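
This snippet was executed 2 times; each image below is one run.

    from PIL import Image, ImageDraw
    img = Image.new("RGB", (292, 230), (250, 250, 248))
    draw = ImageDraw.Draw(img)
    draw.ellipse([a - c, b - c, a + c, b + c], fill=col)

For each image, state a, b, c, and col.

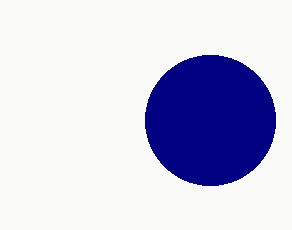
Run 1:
a = 210, b = 120, c = 65, col = 'navy'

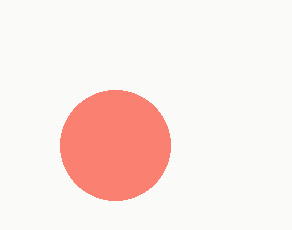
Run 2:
a = 115; b = 145; c = 55; col = 'salmon'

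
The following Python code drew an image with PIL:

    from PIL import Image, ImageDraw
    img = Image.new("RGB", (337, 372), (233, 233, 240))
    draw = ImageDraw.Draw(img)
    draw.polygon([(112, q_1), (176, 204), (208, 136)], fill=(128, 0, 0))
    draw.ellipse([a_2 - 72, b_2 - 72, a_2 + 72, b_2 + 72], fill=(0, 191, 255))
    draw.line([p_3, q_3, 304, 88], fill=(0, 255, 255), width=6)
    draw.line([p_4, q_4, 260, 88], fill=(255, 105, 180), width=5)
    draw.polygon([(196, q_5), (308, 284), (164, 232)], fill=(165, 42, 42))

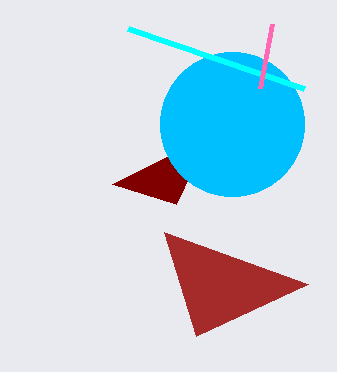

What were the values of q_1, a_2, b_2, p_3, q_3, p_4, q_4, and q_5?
q_1 = 184, a_2 = 232, b_2 = 124, p_3 = 128, q_3 = 28, p_4 = 272, q_4 = 24, q_5 = 336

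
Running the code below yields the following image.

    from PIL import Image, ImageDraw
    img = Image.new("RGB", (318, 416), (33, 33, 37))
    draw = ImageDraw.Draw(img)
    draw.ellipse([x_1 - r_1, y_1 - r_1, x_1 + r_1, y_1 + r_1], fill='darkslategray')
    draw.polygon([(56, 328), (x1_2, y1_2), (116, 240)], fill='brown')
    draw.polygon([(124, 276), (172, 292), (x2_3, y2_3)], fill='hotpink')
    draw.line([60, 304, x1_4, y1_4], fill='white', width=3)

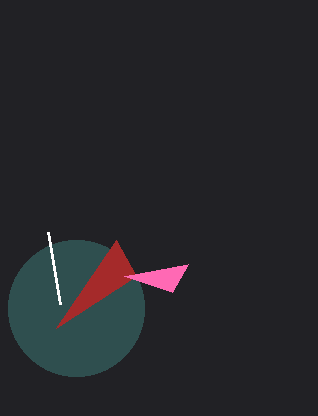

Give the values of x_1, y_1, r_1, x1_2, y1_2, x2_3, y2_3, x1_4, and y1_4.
x_1 = 76, y_1 = 308, r_1 = 68, x1_2 = 136, y1_2 = 276, x2_3 = 188, y2_3 = 264, x1_4 = 48, y1_4 = 232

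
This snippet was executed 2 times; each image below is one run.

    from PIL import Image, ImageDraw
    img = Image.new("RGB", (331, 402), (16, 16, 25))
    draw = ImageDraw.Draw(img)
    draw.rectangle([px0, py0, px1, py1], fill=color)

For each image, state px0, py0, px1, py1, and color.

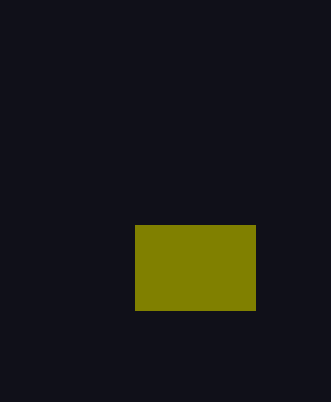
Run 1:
px0 = 135, py0 = 225, px1 = 255, py1 = 310, color = 'olive'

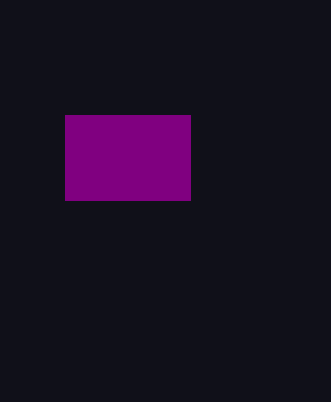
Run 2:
px0 = 65
py0 = 115
px1 = 190
py1 = 200
color = 'purple'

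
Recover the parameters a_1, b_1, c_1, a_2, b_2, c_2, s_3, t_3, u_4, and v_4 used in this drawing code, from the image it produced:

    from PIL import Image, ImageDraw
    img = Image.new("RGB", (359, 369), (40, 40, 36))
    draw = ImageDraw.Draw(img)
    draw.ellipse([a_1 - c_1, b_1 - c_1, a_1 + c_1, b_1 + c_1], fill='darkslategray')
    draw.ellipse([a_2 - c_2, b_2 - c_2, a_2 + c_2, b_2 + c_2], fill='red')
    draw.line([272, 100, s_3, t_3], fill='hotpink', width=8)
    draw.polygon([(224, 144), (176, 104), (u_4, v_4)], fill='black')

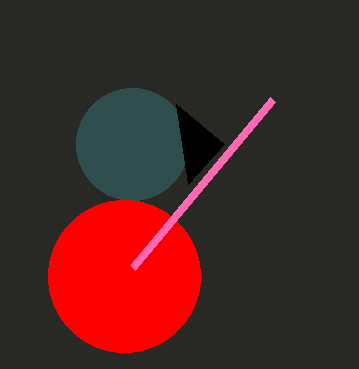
a_1 = 132; b_1 = 144; c_1 = 56; a_2 = 124; b_2 = 276; c_2 = 76; s_3 = 132; t_3 = 268; u_4 = 188; v_4 = 184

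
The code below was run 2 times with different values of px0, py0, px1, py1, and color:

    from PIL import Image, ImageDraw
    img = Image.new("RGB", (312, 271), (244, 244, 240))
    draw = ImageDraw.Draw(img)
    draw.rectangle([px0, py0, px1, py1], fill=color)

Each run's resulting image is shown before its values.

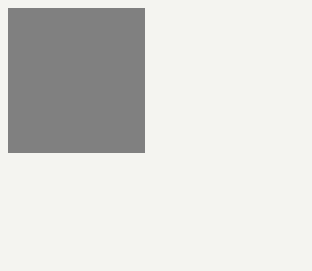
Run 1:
px0 = 8
py0 = 8
px1 = 144
py1 = 152
color = 'gray'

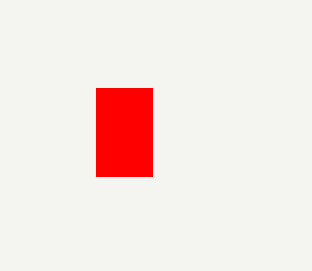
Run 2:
px0 = 96; py0 = 88; px1 = 152; py1 = 176; color = 'red'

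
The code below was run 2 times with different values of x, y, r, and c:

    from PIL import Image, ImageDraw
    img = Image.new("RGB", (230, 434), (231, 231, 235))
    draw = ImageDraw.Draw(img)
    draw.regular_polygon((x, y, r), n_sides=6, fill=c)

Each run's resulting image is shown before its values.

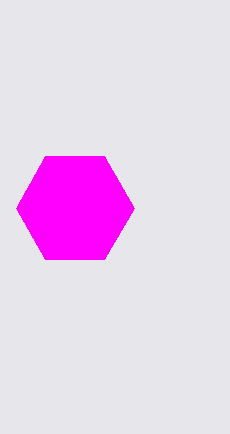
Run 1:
x = 75, y = 208, r = 59, c = 'magenta'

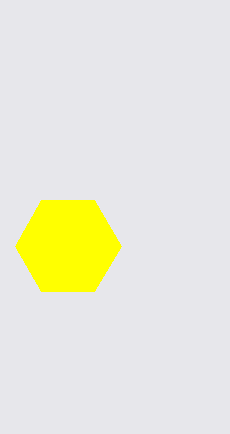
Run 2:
x = 68; y = 246; r = 53; c = 'yellow'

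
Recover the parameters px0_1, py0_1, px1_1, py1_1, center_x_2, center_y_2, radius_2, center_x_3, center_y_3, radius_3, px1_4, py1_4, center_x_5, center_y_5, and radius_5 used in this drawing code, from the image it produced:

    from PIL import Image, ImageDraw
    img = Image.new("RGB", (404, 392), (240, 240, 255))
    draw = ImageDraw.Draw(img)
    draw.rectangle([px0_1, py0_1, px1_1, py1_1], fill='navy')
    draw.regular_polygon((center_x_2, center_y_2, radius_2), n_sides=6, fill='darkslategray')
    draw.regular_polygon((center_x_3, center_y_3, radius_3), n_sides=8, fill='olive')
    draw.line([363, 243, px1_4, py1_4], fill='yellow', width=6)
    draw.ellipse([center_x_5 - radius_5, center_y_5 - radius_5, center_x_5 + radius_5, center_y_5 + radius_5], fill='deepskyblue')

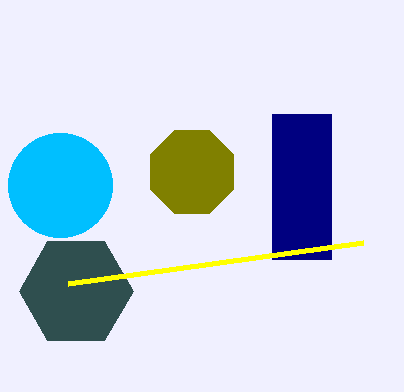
px0_1 = 272
py0_1 = 114
px1_1 = 331
py1_1 = 259
center_x_2 = 76
center_y_2 = 291
radius_2 = 57
center_x_3 = 192
center_y_3 = 172
radius_3 = 45
px1_4 = 68
py1_4 = 284
center_x_5 = 60
center_y_5 = 185
radius_5 = 52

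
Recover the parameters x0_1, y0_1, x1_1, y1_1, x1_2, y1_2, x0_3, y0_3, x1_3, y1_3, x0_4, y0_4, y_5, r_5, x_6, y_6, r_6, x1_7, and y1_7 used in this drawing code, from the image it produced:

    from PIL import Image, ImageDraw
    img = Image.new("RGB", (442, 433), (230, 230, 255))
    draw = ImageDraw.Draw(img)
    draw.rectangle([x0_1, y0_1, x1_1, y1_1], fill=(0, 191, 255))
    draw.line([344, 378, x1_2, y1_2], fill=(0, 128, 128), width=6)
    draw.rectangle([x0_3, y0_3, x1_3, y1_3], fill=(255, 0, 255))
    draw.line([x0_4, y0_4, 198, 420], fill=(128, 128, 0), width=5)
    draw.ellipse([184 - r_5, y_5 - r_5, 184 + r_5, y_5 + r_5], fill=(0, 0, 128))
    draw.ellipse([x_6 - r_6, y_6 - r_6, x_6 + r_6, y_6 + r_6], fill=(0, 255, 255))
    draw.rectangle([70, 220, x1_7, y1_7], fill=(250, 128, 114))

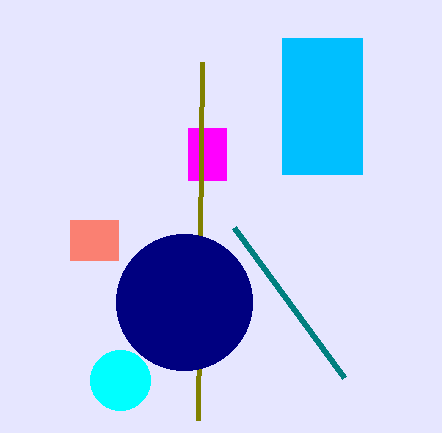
x0_1 = 282; y0_1 = 38; x1_1 = 362; y1_1 = 174; x1_2 = 234; y1_2 = 228; x0_3 = 188; y0_3 = 128; x1_3 = 226; y1_3 = 180; x0_4 = 202; y0_4 = 62; y_5 = 302; r_5 = 68; x_6 = 120; y_6 = 380; r_6 = 30; x1_7 = 118; y1_7 = 260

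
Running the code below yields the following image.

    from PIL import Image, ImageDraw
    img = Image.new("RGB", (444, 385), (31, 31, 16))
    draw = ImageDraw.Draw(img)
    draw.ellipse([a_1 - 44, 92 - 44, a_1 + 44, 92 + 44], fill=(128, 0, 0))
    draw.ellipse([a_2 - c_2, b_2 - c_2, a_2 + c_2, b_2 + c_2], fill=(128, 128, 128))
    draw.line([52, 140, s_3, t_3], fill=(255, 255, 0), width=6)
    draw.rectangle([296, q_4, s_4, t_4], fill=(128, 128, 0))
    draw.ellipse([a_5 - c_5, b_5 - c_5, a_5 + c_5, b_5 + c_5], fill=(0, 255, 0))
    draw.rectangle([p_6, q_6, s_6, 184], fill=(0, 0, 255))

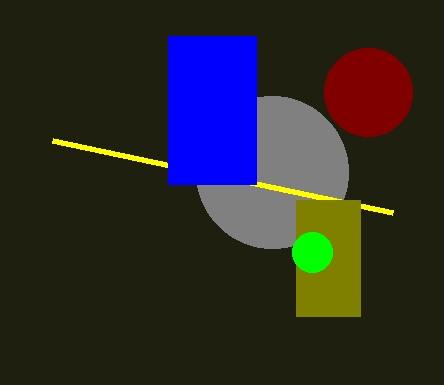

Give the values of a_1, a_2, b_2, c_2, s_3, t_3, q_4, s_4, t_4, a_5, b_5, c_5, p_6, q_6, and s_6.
a_1 = 368
a_2 = 272
b_2 = 172
c_2 = 76
s_3 = 392
t_3 = 212
q_4 = 200
s_4 = 360
t_4 = 316
a_5 = 312
b_5 = 252
c_5 = 20
p_6 = 168
q_6 = 36
s_6 = 256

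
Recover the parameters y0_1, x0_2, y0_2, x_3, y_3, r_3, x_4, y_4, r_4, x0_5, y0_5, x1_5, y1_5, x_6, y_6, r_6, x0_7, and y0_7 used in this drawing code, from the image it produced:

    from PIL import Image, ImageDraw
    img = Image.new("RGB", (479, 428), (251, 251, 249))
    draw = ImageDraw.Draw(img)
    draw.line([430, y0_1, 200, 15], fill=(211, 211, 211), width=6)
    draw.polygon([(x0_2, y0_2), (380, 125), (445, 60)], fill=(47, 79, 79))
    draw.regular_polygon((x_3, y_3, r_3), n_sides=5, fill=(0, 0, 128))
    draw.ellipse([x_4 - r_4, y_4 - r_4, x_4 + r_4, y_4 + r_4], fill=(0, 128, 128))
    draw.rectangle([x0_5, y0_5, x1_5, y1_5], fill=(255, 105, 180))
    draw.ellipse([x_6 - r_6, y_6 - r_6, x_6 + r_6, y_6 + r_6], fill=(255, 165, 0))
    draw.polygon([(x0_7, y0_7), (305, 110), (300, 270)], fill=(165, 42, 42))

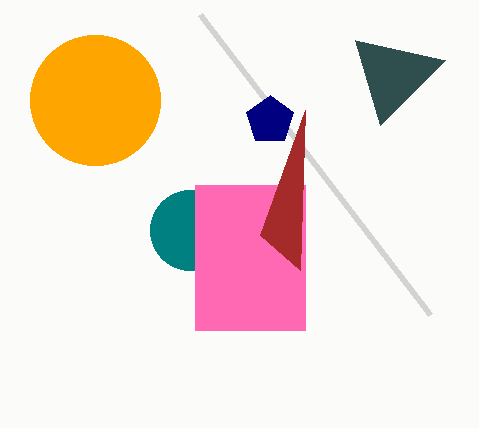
y0_1 = 315, x0_2 = 355, y0_2 = 40, x_3 = 270, y_3 = 120, r_3 = 25, x_4 = 190, y_4 = 230, r_4 = 40, x0_5 = 195, y0_5 = 185, x1_5 = 305, y1_5 = 330, x_6 = 95, y_6 = 100, r_6 = 65, x0_7 = 260, y0_7 = 235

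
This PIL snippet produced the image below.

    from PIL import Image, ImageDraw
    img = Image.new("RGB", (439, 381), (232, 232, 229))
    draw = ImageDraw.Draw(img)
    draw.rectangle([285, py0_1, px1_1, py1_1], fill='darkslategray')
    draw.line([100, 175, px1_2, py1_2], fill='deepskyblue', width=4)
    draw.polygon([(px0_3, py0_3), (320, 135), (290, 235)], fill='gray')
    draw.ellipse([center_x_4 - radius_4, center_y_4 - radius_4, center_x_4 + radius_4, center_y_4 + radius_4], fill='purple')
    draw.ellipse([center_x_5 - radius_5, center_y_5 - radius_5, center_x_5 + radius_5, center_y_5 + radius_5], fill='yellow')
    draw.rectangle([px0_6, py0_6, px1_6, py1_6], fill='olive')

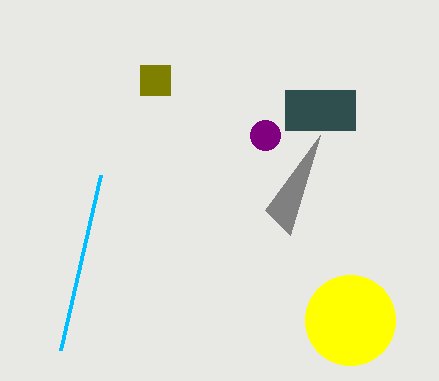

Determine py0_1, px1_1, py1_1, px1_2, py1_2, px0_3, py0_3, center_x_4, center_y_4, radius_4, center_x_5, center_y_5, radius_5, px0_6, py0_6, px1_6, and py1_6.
py0_1 = 90; px1_1 = 355; py1_1 = 130; px1_2 = 60; py1_2 = 350; px0_3 = 265; py0_3 = 210; center_x_4 = 265; center_y_4 = 135; radius_4 = 15; center_x_5 = 350; center_y_5 = 320; radius_5 = 45; px0_6 = 140; py0_6 = 65; px1_6 = 170; py1_6 = 95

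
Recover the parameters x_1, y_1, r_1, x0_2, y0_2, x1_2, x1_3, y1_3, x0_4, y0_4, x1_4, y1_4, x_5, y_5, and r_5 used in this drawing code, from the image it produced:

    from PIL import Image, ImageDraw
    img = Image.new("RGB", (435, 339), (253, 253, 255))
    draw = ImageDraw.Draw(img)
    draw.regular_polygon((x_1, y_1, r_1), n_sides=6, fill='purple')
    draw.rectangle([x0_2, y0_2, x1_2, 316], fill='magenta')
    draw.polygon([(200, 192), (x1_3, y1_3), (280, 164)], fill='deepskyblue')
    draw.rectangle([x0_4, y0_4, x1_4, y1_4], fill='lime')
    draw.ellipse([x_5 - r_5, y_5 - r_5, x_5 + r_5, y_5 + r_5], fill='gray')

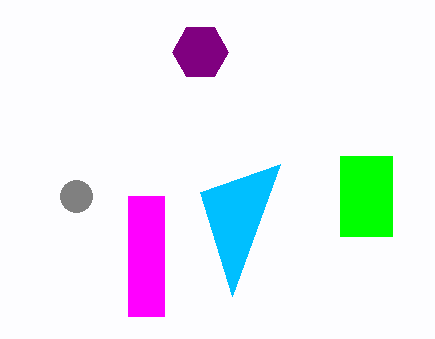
x_1 = 200
y_1 = 52
r_1 = 28
x0_2 = 128
y0_2 = 196
x1_2 = 164
x1_3 = 232
y1_3 = 296
x0_4 = 340
y0_4 = 156
x1_4 = 392
y1_4 = 236
x_5 = 76
y_5 = 196
r_5 = 16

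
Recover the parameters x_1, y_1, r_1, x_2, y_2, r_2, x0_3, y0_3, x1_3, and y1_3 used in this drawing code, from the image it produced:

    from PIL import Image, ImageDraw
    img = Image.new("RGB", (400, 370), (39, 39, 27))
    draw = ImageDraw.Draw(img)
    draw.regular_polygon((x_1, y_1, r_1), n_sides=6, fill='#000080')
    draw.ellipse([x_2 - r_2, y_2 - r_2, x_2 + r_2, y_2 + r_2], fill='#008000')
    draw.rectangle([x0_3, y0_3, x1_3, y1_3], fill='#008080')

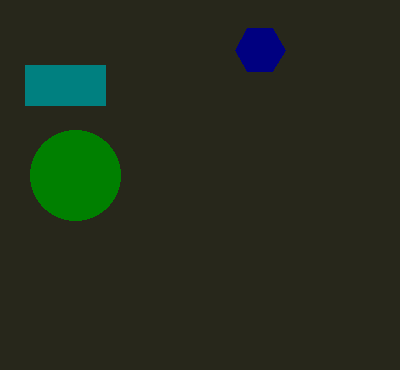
x_1 = 260; y_1 = 50; r_1 = 25; x_2 = 75; y_2 = 175; r_2 = 45; x0_3 = 25; y0_3 = 65; x1_3 = 105; y1_3 = 105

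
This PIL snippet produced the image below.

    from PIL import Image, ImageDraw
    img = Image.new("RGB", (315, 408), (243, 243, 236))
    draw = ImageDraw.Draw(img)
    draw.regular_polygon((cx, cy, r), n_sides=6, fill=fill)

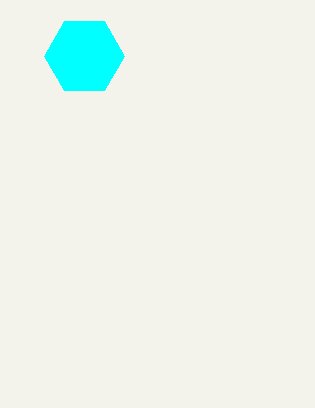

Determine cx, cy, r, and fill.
cx = 84
cy = 56
r = 40
fill = 'cyan'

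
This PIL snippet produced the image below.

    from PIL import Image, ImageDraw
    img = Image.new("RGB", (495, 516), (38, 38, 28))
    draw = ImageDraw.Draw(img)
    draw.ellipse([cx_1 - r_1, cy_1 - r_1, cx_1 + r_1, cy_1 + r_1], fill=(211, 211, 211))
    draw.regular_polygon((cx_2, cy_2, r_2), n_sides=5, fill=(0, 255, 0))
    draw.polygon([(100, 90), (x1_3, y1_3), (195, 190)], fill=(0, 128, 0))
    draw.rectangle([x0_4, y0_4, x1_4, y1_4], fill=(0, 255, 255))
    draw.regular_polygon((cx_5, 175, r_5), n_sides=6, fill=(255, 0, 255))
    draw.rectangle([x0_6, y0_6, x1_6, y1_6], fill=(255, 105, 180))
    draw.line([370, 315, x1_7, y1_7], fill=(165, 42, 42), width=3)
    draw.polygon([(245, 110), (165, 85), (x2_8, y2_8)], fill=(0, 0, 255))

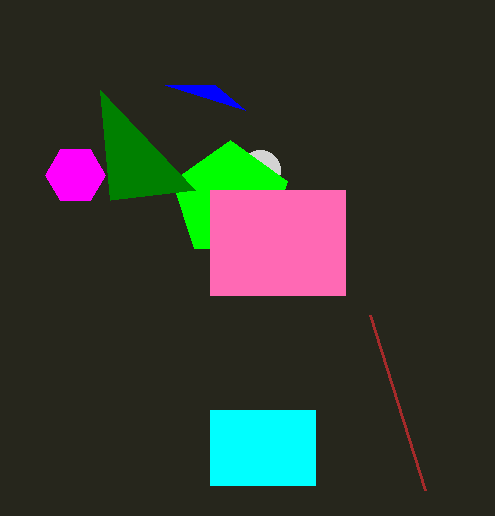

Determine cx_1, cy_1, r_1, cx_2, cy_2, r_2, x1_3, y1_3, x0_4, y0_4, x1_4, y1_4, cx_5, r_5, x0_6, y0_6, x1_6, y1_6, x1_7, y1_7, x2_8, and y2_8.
cx_1 = 260; cy_1 = 170; r_1 = 20; cx_2 = 230; cy_2 = 200; r_2 = 60; x1_3 = 110; y1_3 = 200; x0_4 = 210; y0_4 = 410; x1_4 = 315; y1_4 = 485; cx_5 = 75; r_5 = 30; x0_6 = 210; y0_6 = 190; x1_6 = 345; y1_6 = 295; x1_7 = 425; y1_7 = 490; x2_8 = 215; y2_8 = 85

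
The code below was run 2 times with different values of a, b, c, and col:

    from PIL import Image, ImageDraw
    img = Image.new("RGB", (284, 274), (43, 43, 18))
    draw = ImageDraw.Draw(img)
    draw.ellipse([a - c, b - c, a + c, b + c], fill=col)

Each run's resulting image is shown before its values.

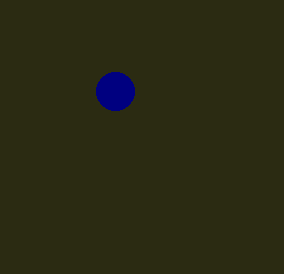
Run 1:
a = 115, b = 91, c = 19, col = 'navy'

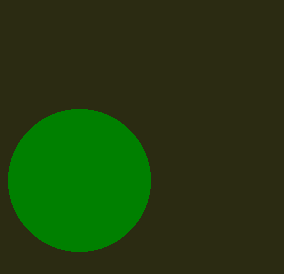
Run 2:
a = 79
b = 180
c = 71
col = 'green'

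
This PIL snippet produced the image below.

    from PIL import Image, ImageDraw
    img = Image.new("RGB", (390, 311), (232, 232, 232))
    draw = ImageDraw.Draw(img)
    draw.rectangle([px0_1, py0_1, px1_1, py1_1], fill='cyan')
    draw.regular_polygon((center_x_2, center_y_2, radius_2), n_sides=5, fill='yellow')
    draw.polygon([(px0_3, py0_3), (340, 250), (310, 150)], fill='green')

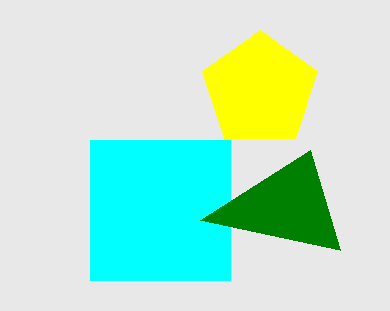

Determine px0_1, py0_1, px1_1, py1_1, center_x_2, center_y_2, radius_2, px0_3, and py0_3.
px0_1 = 90
py0_1 = 140
px1_1 = 230
py1_1 = 280
center_x_2 = 260
center_y_2 = 90
radius_2 = 60
px0_3 = 200
py0_3 = 220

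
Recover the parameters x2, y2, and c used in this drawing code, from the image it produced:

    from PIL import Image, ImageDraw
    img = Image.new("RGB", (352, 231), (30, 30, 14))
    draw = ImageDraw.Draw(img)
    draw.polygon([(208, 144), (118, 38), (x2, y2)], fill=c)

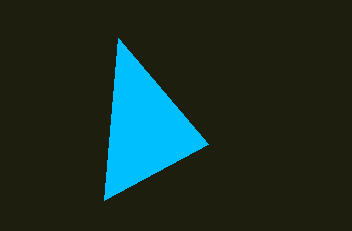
x2 = 104
y2 = 200
c = 'deepskyblue'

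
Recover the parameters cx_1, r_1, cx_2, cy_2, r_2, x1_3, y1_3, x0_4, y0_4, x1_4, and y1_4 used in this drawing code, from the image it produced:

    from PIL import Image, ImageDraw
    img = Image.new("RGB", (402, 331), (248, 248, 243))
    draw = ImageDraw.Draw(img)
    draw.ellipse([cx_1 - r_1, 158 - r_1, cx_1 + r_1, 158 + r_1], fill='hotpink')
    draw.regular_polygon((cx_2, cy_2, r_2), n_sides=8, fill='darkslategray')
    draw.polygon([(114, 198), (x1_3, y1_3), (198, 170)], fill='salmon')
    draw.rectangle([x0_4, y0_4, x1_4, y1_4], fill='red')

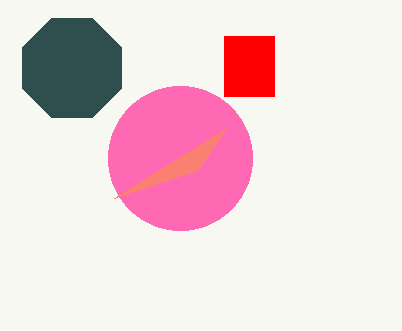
cx_1 = 180, r_1 = 72, cx_2 = 72, cy_2 = 68, r_2 = 54, x1_3 = 226, y1_3 = 128, x0_4 = 224, y0_4 = 36, x1_4 = 274, y1_4 = 96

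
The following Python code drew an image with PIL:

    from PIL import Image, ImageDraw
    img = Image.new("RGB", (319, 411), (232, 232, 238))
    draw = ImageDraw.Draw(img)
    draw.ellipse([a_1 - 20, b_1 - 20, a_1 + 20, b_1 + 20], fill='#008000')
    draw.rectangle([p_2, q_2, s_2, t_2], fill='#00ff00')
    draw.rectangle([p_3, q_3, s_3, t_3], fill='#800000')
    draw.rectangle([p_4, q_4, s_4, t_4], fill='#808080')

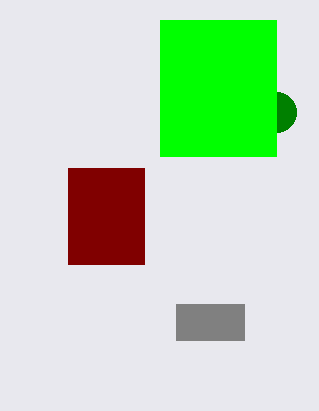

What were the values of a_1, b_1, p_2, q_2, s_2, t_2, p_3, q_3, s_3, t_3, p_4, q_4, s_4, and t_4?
a_1 = 276, b_1 = 112, p_2 = 160, q_2 = 20, s_2 = 276, t_2 = 156, p_3 = 68, q_3 = 168, s_3 = 144, t_3 = 264, p_4 = 176, q_4 = 304, s_4 = 244, t_4 = 340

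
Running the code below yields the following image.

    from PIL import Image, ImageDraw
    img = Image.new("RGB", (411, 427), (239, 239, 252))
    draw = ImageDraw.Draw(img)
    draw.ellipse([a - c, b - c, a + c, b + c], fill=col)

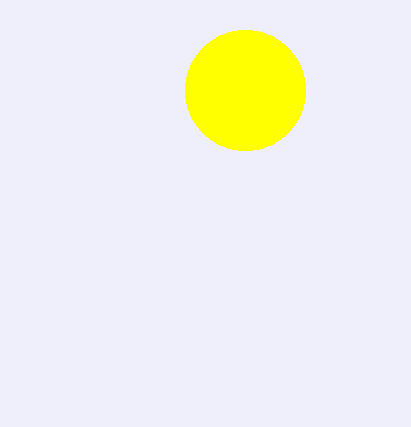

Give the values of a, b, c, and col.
a = 245
b = 90
c = 60
col = 'yellow'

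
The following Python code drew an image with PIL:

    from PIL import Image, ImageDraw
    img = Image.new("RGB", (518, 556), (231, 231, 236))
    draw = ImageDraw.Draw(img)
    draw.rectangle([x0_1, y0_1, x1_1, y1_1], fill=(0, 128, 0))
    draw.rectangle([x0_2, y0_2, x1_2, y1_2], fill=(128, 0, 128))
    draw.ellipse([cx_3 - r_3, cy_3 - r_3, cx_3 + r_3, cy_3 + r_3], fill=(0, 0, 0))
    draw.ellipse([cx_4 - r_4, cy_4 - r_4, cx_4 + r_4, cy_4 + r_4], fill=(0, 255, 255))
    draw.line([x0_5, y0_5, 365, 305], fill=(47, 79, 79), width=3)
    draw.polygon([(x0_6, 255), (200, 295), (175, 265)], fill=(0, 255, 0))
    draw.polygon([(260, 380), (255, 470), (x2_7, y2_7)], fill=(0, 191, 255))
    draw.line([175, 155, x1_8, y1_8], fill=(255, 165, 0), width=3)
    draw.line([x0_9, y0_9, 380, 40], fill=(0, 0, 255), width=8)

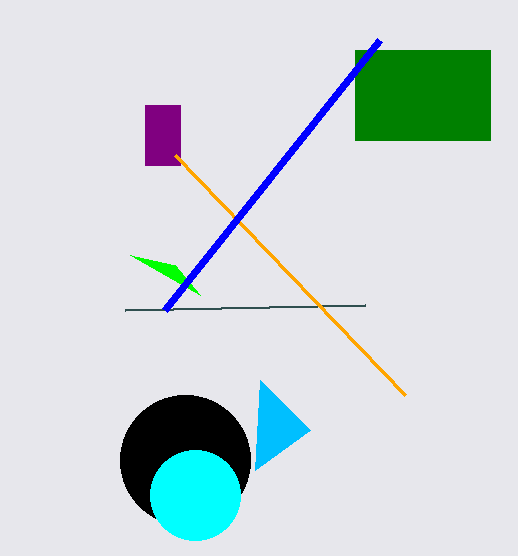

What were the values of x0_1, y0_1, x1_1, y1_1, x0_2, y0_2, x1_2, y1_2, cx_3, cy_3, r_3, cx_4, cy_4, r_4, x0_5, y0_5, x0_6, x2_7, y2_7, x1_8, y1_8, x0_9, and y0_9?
x0_1 = 355
y0_1 = 50
x1_1 = 490
y1_1 = 140
x0_2 = 145
y0_2 = 105
x1_2 = 180
y1_2 = 165
cx_3 = 185
cy_3 = 460
r_3 = 65
cx_4 = 195
cy_4 = 495
r_4 = 45
x0_5 = 125
y0_5 = 310
x0_6 = 130
x2_7 = 310
y2_7 = 430
x1_8 = 405
y1_8 = 395
x0_9 = 165
y0_9 = 310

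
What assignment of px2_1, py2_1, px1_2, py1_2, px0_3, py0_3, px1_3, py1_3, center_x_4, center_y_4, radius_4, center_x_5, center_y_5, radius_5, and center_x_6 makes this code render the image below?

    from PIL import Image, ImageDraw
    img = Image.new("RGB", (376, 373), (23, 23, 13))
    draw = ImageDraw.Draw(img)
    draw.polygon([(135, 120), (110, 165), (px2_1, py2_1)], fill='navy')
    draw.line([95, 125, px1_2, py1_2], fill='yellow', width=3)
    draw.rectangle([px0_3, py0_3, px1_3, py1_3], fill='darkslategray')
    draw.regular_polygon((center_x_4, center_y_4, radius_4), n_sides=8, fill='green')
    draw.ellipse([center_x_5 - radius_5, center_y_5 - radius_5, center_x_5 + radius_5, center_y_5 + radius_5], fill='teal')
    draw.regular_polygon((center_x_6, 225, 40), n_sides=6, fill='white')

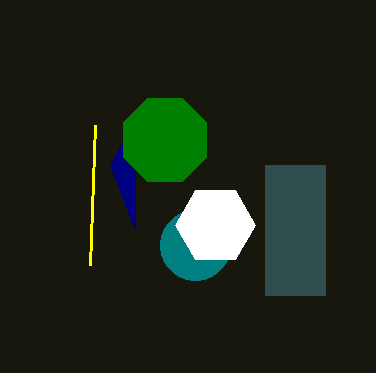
px2_1 = 135, py2_1 = 230, px1_2 = 90, py1_2 = 265, px0_3 = 265, py0_3 = 165, px1_3 = 325, py1_3 = 295, center_x_4 = 165, center_y_4 = 140, radius_4 = 45, center_x_5 = 195, center_y_5 = 245, radius_5 = 35, center_x_6 = 215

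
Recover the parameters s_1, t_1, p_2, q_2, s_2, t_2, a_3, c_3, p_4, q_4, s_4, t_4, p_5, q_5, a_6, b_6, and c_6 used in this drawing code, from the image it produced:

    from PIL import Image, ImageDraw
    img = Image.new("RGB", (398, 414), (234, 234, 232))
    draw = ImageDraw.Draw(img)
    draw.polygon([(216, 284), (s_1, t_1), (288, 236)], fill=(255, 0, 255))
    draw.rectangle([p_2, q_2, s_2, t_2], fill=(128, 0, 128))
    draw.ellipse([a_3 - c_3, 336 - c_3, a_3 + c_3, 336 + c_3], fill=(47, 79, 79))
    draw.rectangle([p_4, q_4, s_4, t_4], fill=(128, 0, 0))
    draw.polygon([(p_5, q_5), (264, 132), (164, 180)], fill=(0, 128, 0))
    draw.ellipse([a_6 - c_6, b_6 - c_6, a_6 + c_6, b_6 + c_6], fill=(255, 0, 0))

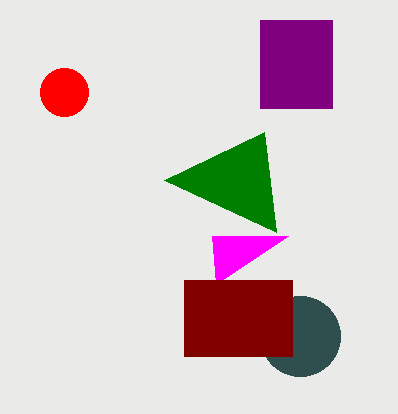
s_1 = 212, t_1 = 236, p_2 = 260, q_2 = 20, s_2 = 332, t_2 = 108, a_3 = 300, c_3 = 40, p_4 = 184, q_4 = 280, s_4 = 292, t_4 = 356, p_5 = 276, q_5 = 232, a_6 = 64, b_6 = 92, c_6 = 24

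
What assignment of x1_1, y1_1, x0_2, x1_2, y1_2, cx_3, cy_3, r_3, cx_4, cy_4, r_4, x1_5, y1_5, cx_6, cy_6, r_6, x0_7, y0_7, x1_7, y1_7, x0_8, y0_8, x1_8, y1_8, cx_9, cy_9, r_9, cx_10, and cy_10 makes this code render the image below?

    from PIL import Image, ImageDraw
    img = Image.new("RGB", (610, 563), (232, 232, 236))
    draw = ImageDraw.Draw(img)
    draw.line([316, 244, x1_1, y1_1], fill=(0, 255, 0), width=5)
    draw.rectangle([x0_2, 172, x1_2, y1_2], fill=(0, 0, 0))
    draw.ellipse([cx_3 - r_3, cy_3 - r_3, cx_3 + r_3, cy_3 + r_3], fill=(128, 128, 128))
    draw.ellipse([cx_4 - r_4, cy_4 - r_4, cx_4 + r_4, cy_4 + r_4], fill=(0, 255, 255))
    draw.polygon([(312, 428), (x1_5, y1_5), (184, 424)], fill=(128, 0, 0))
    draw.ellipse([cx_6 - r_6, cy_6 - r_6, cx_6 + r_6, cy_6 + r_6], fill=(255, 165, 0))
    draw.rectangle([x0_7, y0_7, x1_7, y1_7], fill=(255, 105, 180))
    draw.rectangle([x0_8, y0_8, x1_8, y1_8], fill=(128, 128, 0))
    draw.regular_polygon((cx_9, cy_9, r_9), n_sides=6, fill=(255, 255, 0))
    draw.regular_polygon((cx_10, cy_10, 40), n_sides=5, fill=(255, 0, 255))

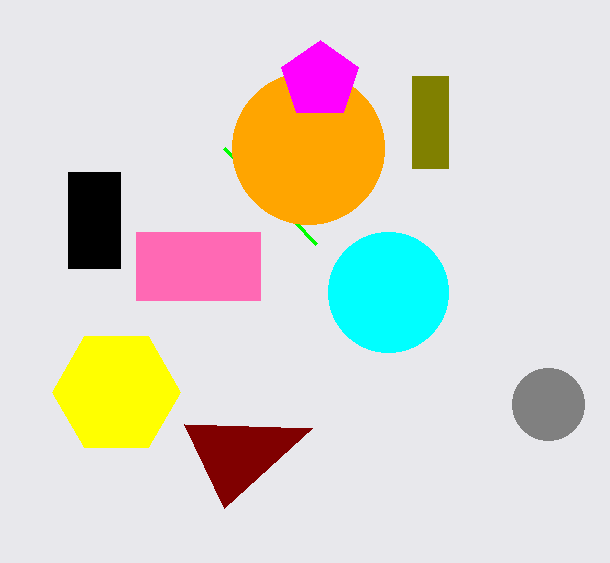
x1_1 = 224; y1_1 = 148; x0_2 = 68; x1_2 = 120; y1_2 = 268; cx_3 = 548; cy_3 = 404; r_3 = 36; cx_4 = 388; cy_4 = 292; r_4 = 60; x1_5 = 224; y1_5 = 508; cx_6 = 308; cy_6 = 148; r_6 = 76; x0_7 = 136; y0_7 = 232; x1_7 = 260; y1_7 = 300; x0_8 = 412; y0_8 = 76; x1_8 = 448; y1_8 = 168; cx_9 = 116; cy_9 = 392; r_9 = 64; cx_10 = 320; cy_10 = 80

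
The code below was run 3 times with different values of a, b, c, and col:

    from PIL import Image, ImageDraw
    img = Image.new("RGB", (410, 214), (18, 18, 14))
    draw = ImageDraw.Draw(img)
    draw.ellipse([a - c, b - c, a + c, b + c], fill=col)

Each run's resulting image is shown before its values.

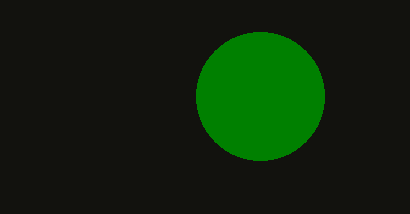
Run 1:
a = 260; b = 96; c = 64; col = 'green'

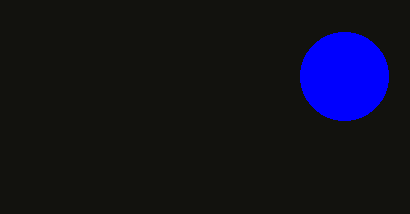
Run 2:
a = 344, b = 76, c = 44, col = 'blue'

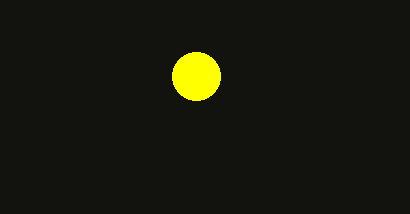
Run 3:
a = 196; b = 76; c = 24; col = 'yellow'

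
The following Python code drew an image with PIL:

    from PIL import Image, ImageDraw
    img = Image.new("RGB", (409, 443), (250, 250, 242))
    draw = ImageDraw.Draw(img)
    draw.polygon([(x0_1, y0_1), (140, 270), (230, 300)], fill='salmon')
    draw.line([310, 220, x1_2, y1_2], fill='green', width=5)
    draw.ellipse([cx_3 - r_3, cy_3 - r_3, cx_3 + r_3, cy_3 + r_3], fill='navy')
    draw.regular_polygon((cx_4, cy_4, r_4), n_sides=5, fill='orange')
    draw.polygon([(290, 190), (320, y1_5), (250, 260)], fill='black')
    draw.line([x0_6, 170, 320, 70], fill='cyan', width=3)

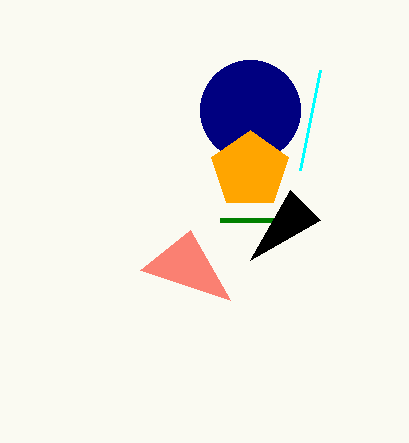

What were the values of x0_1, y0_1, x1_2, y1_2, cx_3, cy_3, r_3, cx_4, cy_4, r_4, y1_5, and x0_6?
x0_1 = 190, y0_1 = 230, x1_2 = 220, y1_2 = 220, cx_3 = 250, cy_3 = 110, r_3 = 50, cx_4 = 250, cy_4 = 170, r_4 = 40, y1_5 = 220, x0_6 = 300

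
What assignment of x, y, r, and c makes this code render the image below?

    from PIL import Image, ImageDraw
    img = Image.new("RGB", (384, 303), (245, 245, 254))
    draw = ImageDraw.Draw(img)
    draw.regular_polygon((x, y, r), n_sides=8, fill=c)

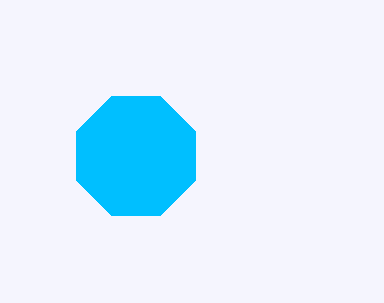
x = 136
y = 156
r = 64
c = 'deepskyblue'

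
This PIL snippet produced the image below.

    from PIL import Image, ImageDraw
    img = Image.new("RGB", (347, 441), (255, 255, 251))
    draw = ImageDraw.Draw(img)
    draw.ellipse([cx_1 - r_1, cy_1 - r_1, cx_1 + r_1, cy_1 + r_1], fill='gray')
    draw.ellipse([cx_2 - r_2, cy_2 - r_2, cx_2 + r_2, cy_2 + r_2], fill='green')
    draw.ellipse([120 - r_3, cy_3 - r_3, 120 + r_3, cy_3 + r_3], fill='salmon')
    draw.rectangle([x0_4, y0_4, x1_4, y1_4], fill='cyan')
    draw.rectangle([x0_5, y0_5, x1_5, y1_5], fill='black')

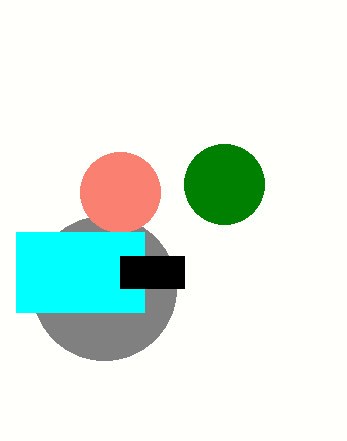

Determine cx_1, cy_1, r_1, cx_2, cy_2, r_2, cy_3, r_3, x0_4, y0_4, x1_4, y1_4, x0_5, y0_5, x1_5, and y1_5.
cx_1 = 104, cy_1 = 288, r_1 = 72, cx_2 = 224, cy_2 = 184, r_2 = 40, cy_3 = 192, r_3 = 40, x0_4 = 16, y0_4 = 232, x1_4 = 144, y1_4 = 312, x0_5 = 120, y0_5 = 256, x1_5 = 184, y1_5 = 288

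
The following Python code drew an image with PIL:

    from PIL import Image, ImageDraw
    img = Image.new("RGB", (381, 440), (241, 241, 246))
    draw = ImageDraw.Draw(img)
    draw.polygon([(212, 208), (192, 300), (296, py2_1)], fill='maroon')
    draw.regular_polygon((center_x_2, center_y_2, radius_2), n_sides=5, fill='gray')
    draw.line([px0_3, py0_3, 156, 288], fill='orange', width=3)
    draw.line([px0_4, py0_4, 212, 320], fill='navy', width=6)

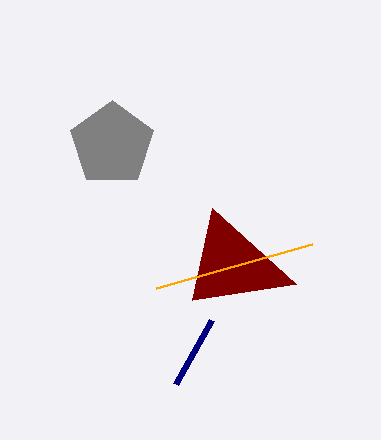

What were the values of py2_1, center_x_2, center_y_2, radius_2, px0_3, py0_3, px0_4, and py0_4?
py2_1 = 284; center_x_2 = 112; center_y_2 = 144; radius_2 = 44; px0_3 = 312; py0_3 = 244; px0_4 = 176; py0_4 = 384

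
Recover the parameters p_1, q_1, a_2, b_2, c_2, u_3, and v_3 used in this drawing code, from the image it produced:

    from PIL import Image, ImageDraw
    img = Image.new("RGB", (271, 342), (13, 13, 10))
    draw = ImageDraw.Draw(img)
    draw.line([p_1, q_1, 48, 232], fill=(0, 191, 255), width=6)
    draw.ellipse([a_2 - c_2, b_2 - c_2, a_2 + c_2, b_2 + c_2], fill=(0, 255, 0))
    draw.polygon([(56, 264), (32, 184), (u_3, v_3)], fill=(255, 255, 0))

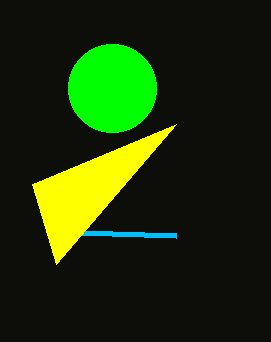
p_1 = 176, q_1 = 236, a_2 = 112, b_2 = 88, c_2 = 44, u_3 = 176, v_3 = 124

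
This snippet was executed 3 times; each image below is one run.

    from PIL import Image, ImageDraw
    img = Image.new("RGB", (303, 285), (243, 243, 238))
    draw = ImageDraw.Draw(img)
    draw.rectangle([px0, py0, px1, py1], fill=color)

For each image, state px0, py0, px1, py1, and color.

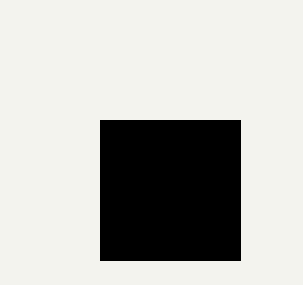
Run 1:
px0 = 100, py0 = 120, px1 = 240, py1 = 260, color = 'black'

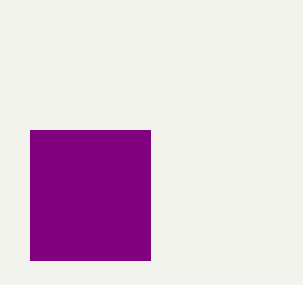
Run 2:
px0 = 30
py0 = 130
px1 = 150
py1 = 260
color = 'purple'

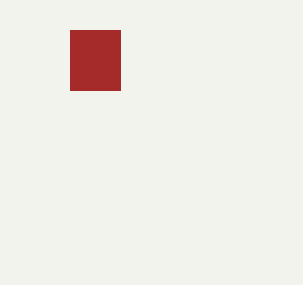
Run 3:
px0 = 70
py0 = 30
px1 = 120
py1 = 90
color = 'brown'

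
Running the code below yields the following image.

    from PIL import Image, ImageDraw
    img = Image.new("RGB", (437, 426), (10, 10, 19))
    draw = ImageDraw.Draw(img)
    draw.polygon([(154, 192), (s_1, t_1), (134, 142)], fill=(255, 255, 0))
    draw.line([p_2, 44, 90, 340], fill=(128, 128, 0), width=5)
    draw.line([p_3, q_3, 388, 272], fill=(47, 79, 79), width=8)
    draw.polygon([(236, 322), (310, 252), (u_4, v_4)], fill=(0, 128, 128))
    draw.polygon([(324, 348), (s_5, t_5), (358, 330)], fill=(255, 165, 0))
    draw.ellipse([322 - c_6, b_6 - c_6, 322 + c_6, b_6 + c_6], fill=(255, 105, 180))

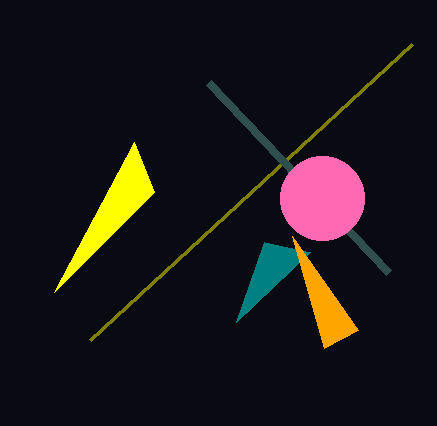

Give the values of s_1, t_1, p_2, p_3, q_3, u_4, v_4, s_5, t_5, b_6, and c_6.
s_1 = 54; t_1 = 292; p_2 = 412; p_3 = 208; q_3 = 82; u_4 = 264; v_4 = 242; s_5 = 292; t_5 = 236; b_6 = 198; c_6 = 42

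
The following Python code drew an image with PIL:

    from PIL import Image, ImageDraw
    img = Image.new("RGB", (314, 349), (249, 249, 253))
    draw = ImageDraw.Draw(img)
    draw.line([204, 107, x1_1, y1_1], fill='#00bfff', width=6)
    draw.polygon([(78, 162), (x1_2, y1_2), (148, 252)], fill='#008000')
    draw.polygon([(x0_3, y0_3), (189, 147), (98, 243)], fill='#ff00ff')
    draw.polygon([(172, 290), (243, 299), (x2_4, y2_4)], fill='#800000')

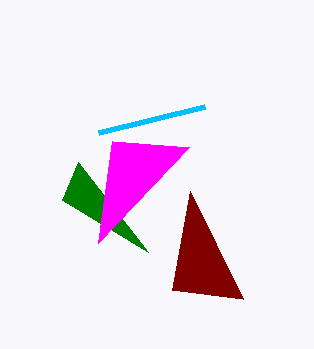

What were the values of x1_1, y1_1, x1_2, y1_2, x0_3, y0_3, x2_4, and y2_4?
x1_1 = 98; y1_1 = 133; x1_2 = 62; y1_2 = 200; x0_3 = 112; y0_3 = 141; x2_4 = 190; y2_4 = 191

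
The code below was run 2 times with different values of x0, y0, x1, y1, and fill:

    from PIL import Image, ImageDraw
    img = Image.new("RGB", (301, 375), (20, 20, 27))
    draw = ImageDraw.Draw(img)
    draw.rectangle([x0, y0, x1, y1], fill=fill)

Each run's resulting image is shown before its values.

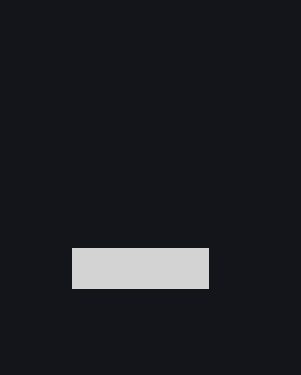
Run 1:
x0 = 72; y0 = 248; x1 = 208; y1 = 288; fill = 'lightgray'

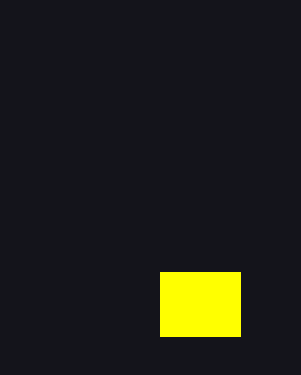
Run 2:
x0 = 160; y0 = 272; x1 = 240; y1 = 336; fill = 'yellow'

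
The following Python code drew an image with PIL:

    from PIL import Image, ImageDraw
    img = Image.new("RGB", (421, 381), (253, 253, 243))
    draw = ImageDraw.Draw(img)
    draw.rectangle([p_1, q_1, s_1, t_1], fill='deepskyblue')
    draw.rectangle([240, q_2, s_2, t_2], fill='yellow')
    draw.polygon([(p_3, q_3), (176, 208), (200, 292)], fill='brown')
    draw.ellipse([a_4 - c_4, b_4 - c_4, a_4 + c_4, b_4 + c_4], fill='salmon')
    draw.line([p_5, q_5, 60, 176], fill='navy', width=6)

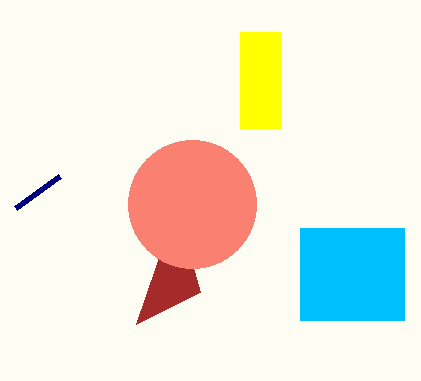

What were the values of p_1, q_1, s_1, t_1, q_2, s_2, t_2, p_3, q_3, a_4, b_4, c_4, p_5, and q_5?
p_1 = 300
q_1 = 228
s_1 = 404
t_1 = 320
q_2 = 32
s_2 = 280
t_2 = 128
p_3 = 136
q_3 = 324
a_4 = 192
b_4 = 204
c_4 = 64
p_5 = 16
q_5 = 208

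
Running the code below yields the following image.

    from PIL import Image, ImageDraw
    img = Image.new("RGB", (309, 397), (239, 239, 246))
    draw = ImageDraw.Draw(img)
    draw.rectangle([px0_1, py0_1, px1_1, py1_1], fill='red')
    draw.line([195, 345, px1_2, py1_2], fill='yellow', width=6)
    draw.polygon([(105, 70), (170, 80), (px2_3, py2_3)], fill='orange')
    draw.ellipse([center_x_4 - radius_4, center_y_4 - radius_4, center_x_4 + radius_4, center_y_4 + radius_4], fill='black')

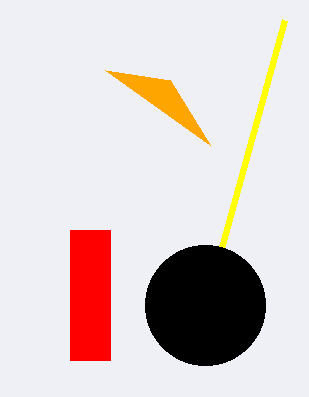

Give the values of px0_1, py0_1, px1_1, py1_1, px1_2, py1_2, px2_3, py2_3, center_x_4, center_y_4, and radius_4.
px0_1 = 70
py0_1 = 230
px1_1 = 110
py1_1 = 360
px1_2 = 285
py1_2 = 20
px2_3 = 210
py2_3 = 145
center_x_4 = 205
center_y_4 = 305
radius_4 = 60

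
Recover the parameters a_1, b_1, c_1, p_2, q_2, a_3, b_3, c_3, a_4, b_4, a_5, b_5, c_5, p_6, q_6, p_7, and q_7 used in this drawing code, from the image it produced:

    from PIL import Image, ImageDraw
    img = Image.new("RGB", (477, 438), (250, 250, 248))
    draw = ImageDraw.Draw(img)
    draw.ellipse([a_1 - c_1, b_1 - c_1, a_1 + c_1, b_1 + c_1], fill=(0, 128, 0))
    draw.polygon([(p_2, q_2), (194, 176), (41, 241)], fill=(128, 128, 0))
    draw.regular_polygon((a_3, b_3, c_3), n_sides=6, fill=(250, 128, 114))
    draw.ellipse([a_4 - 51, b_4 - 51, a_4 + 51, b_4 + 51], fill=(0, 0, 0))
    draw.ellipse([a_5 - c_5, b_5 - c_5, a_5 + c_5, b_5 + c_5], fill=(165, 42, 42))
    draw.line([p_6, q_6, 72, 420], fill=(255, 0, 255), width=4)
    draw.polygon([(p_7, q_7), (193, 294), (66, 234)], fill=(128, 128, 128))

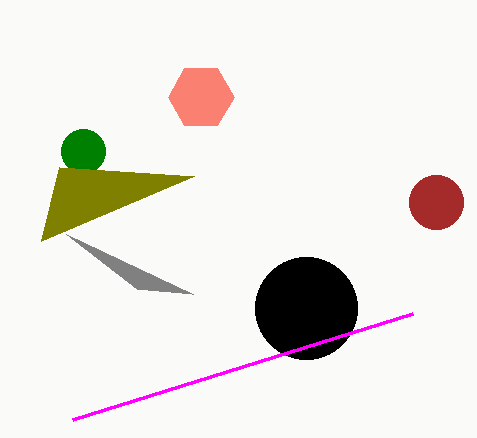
a_1 = 83; b_1 = 151; c_1 = 22; p_2 = 59; q_2 = 167; a_3 = 201; b_3 = 97; c_3 = 33; a_4 = 306; b_4 = 308; a_5 = 436; b_5 = 202; c_5 = 27; p_6 = 412; q_6 = 314; p_7 = 137; q_7 = 289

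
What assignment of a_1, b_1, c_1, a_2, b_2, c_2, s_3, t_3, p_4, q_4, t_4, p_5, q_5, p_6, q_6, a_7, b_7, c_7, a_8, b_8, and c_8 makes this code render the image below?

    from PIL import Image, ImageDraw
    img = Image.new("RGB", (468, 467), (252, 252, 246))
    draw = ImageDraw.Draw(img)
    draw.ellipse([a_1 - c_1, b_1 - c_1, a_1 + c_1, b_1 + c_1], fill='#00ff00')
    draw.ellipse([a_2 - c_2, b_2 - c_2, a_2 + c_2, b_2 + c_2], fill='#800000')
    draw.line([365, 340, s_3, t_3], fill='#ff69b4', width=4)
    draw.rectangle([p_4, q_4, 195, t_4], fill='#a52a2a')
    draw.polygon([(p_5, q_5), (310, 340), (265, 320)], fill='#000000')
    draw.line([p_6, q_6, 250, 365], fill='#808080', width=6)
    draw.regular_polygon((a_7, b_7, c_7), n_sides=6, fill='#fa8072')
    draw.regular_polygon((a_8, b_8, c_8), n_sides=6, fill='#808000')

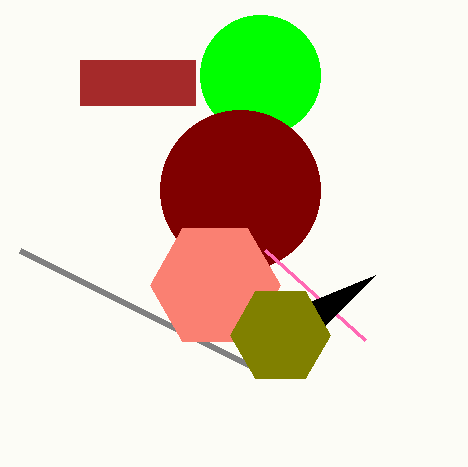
a_1 = 260, b_1 = 75, c_1 = 60, a_2 = 240, b_2 = 190, c_2 = 80, s_3 = 265, t_3 = 250, p_4 = 80, q_4 = 60, t_4 = 105, p_5 = 375, q_5 = 275, p_6 = 20, q_6 = 250, a_7 = 215, b_7 = 285, c_7 = 65, a_8 = 280, b_8 = 335, c_8 = 50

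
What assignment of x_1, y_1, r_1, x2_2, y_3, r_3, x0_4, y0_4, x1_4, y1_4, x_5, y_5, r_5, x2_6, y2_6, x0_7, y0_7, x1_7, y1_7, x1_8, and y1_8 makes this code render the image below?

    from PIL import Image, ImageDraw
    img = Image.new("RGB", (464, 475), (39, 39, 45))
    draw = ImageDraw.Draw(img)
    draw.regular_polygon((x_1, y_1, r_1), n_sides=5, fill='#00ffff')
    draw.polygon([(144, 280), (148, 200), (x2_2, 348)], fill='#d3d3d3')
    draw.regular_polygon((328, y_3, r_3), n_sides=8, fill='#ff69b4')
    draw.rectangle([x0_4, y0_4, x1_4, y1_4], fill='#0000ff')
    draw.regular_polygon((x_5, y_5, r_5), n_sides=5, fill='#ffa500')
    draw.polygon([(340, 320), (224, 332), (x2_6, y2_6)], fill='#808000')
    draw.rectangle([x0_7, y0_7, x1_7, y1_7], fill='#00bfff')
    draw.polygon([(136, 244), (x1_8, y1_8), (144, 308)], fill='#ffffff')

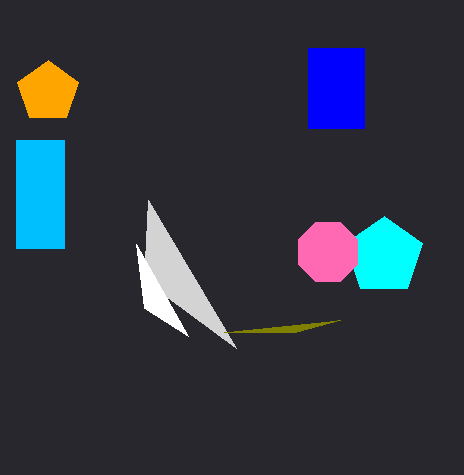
x_1 = 384, y_1 = 256, r_1 = 40, x2_2 = 236, y_3 = 252, r_3 = 32, x0_4 = 308, y0_4 = 48, x1_4 = 364, y1_4 = 128, x_5 = 48, y_5 = 92, r_5 = 32, x2_6 = 296, y2_6 = 332, x0_7 = 16, y0_7 = 140, x1_7 = 64, y1_7 = 248, x1_8 = 188, y1_8 = 336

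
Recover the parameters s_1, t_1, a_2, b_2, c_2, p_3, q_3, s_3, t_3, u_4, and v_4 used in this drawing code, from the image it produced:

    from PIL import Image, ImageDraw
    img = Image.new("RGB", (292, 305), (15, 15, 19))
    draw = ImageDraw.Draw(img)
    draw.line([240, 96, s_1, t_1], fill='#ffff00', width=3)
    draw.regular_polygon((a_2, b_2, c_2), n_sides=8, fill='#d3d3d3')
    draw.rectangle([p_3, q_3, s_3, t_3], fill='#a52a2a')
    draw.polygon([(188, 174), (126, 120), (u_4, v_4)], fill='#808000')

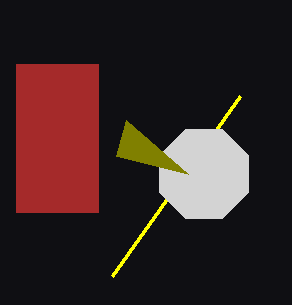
s_1 = 112, t_1 = 276, a_2 = 204, b_2 = 174, c_2 = 48, p_3 = 16, q_3 = 64, s_3 = 98, t_3 = 212, u_4 = 116, v_4 = 156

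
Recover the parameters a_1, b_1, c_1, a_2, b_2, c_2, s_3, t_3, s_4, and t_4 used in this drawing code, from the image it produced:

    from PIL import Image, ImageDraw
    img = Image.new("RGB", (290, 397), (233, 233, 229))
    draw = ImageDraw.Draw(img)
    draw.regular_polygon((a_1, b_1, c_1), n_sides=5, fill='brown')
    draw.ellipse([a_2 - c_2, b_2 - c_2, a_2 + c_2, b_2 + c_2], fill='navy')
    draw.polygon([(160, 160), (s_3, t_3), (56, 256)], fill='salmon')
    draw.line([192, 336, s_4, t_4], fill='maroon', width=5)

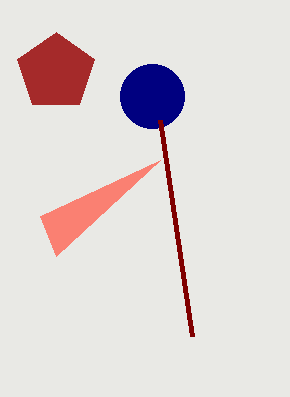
a_1 = 56; b_1 = 72; c_1 = 40; a_2 = 152; b_2 = 96; c_2 = 32; s_3 = 40; t_3 = 216; s_4 = 160; t_4 = 120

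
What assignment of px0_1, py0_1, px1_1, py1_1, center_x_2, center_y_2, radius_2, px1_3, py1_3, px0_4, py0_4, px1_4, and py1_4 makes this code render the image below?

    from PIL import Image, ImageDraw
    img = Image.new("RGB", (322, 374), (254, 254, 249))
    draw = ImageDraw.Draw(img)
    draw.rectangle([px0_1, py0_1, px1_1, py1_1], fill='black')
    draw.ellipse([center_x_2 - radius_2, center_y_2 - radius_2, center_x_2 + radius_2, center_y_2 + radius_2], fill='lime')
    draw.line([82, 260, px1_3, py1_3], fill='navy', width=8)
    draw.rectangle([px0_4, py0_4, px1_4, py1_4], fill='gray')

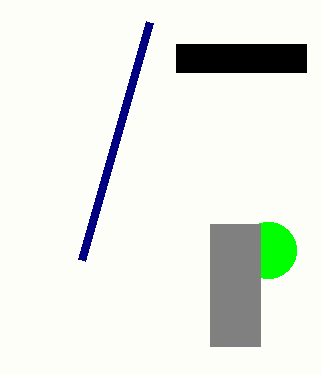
px0_1 = 176
py0_1 = 44
px1_1 = 306
py1_1 = 72
center_x_2 = 268
center_y_2 = 250
radius_2 = 28
px1_3 = 150
py1_3 = 22
px0_4 = 210
py0_4 = 224
px1_4 = 260
py1_4 = 346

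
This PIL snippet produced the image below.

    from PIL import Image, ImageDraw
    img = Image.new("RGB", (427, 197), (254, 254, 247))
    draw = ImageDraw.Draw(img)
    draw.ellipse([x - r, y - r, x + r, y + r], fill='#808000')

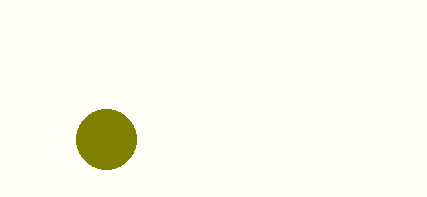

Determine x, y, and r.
x = 106; y = 139; r = 30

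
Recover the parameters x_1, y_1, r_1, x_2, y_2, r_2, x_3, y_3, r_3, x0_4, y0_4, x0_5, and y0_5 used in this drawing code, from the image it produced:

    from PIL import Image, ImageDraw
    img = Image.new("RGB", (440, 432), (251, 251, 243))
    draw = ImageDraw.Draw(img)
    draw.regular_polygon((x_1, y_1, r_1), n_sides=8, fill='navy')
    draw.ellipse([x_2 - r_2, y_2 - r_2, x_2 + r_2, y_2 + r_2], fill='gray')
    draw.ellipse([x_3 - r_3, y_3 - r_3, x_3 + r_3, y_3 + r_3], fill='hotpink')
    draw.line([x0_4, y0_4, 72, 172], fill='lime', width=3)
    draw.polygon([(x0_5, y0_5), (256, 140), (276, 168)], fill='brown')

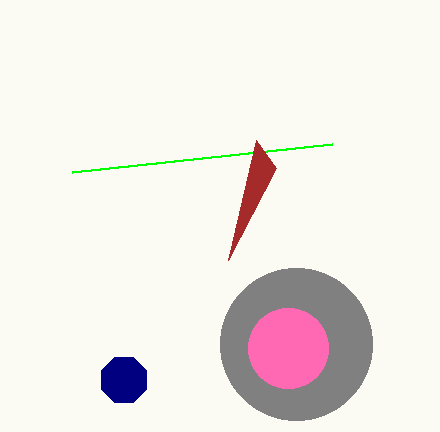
x_1 = 124
y_1 = 380
r_1 = 24
x_2 = 296
y_2 = 344
r_2 = 76
x_3 = 288
y_3 = 348
r_3 = 40
x0_4 = 332
y0_4 = 144
x0_5 = 228
y0_5 = 260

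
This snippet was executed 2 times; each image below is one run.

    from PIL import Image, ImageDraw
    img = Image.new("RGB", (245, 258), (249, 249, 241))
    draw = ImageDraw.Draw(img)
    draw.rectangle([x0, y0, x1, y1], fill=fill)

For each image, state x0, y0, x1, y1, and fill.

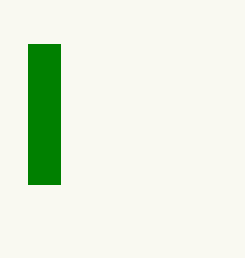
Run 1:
x0 = 28; y0 = 44; x1 = 60; y1 = 184; fill = 'green'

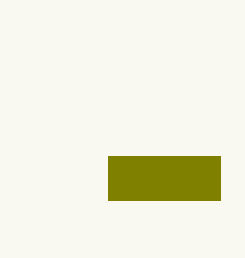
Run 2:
x0 = 108
y0 = 156
x1 = 220
y1 = 200
fill = 'olive'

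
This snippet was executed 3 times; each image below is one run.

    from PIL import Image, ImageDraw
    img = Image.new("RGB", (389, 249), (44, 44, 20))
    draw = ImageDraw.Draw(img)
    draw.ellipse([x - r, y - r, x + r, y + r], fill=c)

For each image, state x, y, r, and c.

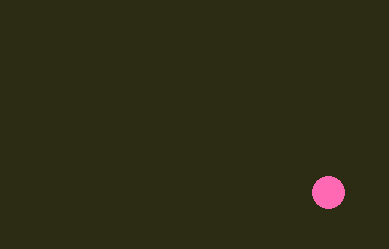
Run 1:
x = 328, y = 192, r = 16, c = 'hotpink'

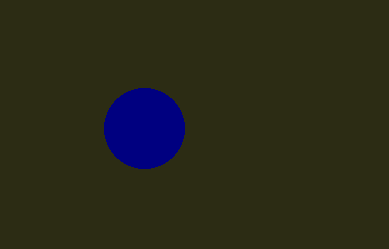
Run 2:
x = 144
y = 128
r = 40
c = 'navy'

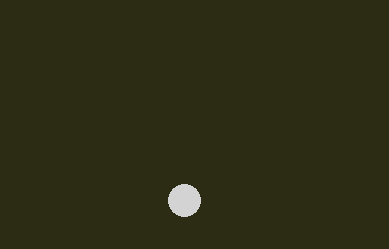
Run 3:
x = 184
y = 200
r = 16
c = 'lightgray'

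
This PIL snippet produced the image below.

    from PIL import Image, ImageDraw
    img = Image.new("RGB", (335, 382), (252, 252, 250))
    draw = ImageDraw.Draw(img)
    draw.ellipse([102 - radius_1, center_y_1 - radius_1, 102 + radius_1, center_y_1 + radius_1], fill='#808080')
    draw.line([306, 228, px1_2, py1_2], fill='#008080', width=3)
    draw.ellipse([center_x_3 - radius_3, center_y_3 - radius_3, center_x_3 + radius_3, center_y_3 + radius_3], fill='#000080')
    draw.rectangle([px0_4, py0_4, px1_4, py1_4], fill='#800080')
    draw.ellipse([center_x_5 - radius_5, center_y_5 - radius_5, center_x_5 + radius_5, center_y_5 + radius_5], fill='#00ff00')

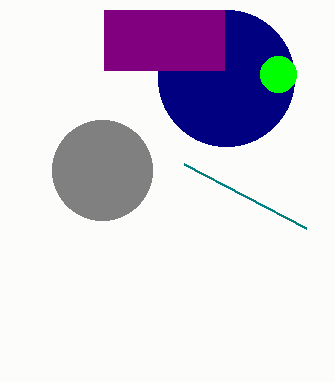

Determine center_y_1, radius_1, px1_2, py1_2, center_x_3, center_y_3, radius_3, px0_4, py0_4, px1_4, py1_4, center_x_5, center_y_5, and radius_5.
center_y_1 = 170, radius_1 = 50, px1_2 = 184, py1_2 = 164, center_x_3 = 226, center_y_3 = 78, radius_3 = 68, px0_4 = 104, py0_4 = 10, px1_4 = 224, py1_4 = 70, center_x_5 = 278, center_y_5 = 74, radius_5 = 18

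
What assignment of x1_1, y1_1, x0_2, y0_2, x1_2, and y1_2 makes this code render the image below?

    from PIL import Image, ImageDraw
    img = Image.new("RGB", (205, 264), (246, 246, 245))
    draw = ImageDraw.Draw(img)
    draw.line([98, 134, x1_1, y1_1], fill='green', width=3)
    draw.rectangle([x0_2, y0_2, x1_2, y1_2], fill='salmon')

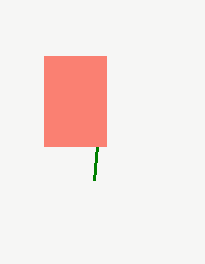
x1_1 = 94
y1_1 = 180
x0_2 = 44
y0_2 = 56
x1_2 = 106
y1_2 = 146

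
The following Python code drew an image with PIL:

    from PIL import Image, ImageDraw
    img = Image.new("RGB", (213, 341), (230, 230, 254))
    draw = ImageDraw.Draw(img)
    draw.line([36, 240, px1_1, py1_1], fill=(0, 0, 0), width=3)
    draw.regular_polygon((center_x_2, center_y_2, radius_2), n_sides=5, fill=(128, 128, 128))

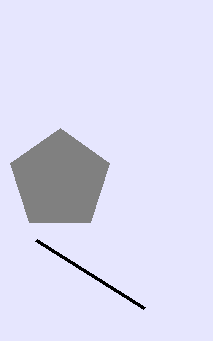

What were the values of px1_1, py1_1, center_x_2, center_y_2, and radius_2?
px1_1 = 144
py1_1 = 308
center_x_2 = 60
center_y_2 = 180
radius_2 = 52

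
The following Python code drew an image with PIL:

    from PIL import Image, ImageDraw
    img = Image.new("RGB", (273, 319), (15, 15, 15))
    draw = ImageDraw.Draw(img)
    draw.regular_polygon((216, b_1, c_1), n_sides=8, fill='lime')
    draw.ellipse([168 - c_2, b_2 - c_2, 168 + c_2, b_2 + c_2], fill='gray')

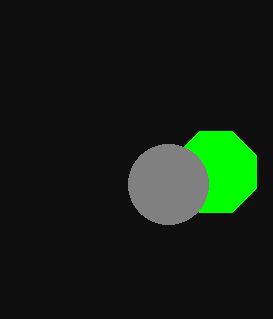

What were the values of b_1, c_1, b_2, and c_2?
b_1 = 172, c_1 = 44, b_2 = 184, c_2 = 40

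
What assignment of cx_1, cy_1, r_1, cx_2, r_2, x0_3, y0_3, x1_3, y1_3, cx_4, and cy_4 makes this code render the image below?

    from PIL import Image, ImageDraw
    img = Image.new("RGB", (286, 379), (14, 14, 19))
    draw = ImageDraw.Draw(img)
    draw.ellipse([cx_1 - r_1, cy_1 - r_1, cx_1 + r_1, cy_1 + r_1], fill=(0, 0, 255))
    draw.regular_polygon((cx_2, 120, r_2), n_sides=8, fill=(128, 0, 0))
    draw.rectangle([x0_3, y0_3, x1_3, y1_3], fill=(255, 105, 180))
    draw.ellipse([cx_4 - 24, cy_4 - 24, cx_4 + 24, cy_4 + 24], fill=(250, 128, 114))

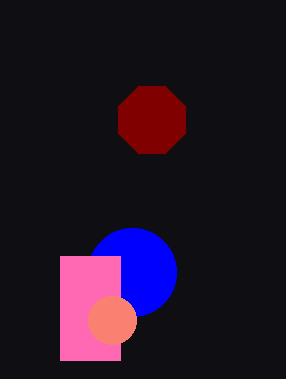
cx_1 = 132; cy_1 = 272; r_1 = 44; cx_2 = 152; r_2 = 36; x0_3 = 60; y0_3 = 256; x1_3 = 120; y1_3 = 360; cx_4 = 112; cy_4 = 320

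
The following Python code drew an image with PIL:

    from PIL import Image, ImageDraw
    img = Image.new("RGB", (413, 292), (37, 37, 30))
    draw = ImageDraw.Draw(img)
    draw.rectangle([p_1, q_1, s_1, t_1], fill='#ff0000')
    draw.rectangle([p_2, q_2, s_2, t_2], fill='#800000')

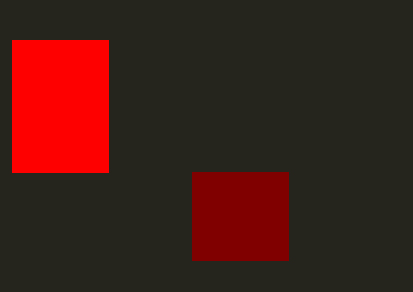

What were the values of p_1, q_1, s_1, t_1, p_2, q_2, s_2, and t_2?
p_1 = 12, q_1 = 40, s_1 = 108, t_1 = 172, p_2 = 192, q_2 = 172, s_2 = 288, t_2 = 260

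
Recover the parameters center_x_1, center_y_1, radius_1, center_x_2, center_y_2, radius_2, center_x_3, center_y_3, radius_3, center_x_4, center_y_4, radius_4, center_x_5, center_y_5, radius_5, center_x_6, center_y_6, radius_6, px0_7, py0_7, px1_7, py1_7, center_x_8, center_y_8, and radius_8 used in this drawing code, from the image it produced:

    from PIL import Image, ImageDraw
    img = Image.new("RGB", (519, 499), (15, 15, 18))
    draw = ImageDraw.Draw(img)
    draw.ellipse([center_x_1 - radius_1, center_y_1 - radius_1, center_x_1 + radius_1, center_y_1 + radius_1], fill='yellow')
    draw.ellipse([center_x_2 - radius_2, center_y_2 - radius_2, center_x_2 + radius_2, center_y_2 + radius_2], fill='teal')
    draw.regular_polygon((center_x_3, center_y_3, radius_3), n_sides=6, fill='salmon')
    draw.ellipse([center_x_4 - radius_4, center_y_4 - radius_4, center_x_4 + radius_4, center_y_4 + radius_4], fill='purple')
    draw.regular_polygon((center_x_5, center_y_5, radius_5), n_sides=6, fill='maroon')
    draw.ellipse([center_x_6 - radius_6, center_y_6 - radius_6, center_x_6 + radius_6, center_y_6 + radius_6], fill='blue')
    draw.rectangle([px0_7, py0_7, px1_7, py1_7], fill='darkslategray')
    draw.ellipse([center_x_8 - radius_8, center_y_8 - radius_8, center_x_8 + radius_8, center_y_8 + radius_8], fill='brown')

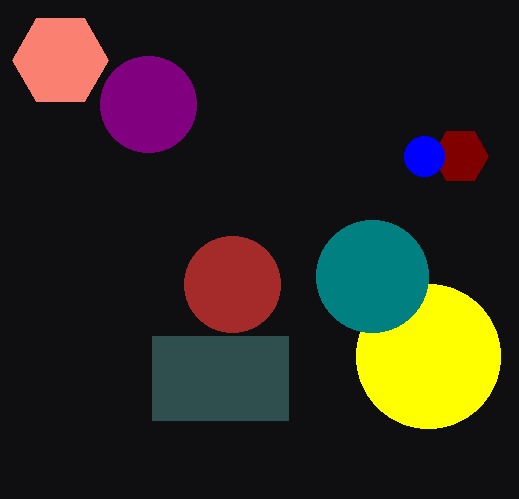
center_x_1 = 428; center_y_1 = 356; radius_1 = 72; center_x_2 = 372; center_y_2 = 276; radius_2 = 56; center_x_3 = 60; center_y_3 = 60; radius_3 = 48; center_x_4 = 148; center_y_4 = 104; radius_4 = 48; center_x_5 = 460; center_y_5 = 156; radius_5 = 28; center_x_6 = 424; center_y_6 = 156; radius_6 = 20; px0_7 = 152; py0_7 = 336; px1_7 = 288; py1_7 = 420; center_x_8 = 232; center_y_8 = 284; radius_8 = 48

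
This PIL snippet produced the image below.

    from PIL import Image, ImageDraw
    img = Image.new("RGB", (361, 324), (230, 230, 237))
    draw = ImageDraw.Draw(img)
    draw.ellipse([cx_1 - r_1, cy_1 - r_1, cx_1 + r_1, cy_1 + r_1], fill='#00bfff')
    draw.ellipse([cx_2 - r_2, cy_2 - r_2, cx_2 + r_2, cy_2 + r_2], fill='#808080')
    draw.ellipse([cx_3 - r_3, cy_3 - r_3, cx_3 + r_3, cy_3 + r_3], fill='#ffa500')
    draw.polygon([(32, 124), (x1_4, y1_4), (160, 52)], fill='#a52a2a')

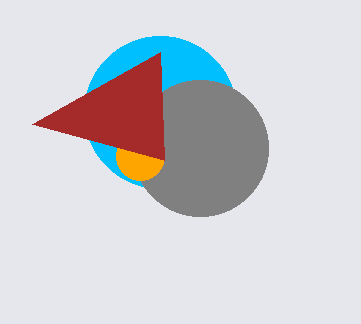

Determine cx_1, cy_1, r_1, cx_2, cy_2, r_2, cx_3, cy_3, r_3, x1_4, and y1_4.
cx_1 = 160; cy_1 = 112; r_1 = 76; cx_2 = 200; cy_2 = 148; r_2 = 68; cx_3 = 140; cy_3 = 156; r_3 = 24; x1_4 = 164; y1_4 = 160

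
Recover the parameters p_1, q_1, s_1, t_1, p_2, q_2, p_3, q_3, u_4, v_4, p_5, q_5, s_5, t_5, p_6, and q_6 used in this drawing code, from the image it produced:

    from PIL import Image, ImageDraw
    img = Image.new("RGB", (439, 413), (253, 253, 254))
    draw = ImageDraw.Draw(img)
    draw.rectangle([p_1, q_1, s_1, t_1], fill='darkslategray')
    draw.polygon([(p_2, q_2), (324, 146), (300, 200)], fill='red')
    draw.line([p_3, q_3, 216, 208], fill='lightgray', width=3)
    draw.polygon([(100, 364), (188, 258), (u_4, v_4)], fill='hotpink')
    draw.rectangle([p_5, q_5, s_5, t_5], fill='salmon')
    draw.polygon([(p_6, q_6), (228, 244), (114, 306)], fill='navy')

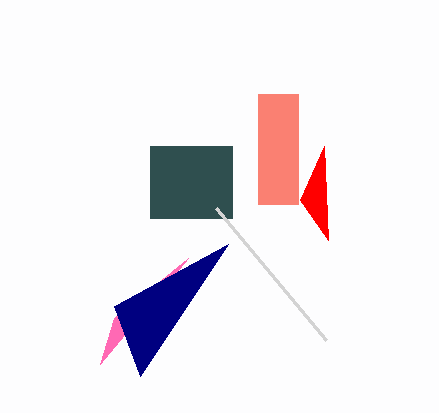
p_1 = 150
q_1 = 146
s_1 = 232
t_1 = 218
p_2 = 328
q_2 = 240
p_3 = 326
q_3 = 340
u_4 = 114
v_4 = 318
p_5 = 258
q_5 = 94
s_5 = 298
t_5 = 204
p_6 = 140
q_6 = 376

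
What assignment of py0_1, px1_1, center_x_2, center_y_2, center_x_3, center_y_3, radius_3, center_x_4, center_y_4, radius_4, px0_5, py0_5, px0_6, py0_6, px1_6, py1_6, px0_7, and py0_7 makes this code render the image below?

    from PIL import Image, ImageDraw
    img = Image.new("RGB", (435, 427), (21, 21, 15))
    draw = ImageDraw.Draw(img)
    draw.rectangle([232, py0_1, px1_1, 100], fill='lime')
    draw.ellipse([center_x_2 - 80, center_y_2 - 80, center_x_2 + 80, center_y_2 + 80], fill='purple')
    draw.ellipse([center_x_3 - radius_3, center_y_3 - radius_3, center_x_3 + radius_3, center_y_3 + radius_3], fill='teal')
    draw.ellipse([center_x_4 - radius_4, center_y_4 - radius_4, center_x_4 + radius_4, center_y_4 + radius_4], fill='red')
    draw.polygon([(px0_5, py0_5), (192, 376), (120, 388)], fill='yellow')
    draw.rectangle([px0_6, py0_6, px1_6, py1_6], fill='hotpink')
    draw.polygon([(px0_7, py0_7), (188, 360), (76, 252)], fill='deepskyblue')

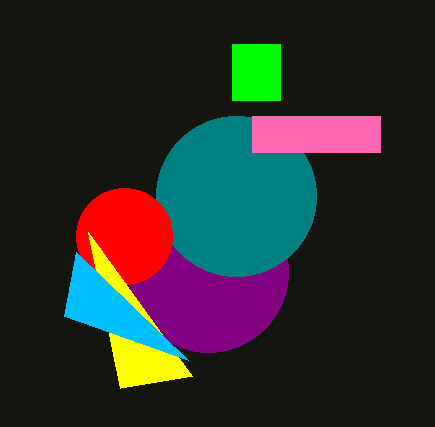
py0_1 = 44, px1_1 = 280, center_x_2 = 208, center_y_2 = 272, center_x_3 = 236, center_y_3 = 196, radius_3 = 80, center_x_4 = 124, center_y_4 = 236, radius_4 = 48, px0_5 = 88, py0_5 = 232, px0_6 = 252, py0_6 = 116, px1_6 = 380, py1_6 = 152, px0_7 = 64, py0_7 = 316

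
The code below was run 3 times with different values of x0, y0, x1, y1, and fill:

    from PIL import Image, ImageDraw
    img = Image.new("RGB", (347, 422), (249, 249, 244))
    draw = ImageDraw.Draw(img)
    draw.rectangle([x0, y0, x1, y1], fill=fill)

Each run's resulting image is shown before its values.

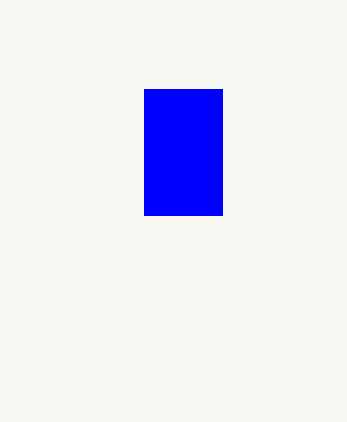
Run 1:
x0 = 144; y0 = 89; x1 = 222; y1 = 215; fill = 'blue'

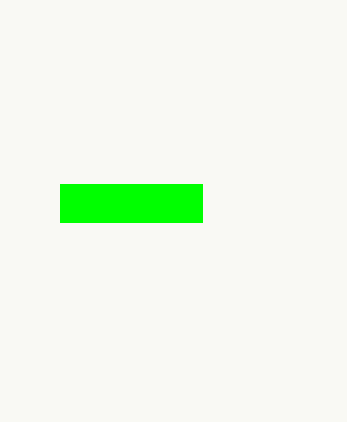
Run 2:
x0 = 60
y0 = 184
x1 = 202
y1 = 222
fill = 'lime'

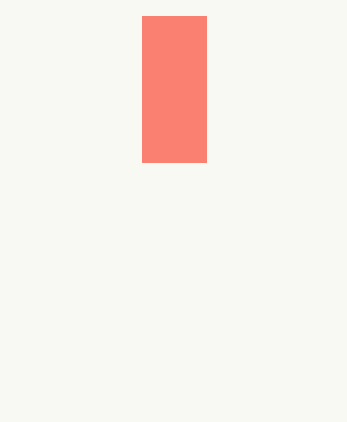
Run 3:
x0 = 142, y0 = 16, x1 = 206, y1 = 162, fill = 'salmon'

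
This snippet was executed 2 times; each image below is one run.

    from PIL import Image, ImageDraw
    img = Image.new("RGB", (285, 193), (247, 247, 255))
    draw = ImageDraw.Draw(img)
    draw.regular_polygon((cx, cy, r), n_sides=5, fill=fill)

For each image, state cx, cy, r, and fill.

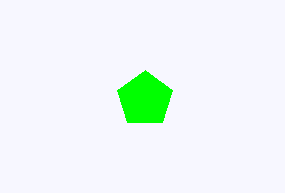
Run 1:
cx = 145
cy = 99
r = 29
fill = 'lime'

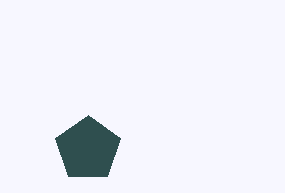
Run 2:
cx = 88; cy = 149; r = 34; fill = 'darkslategray'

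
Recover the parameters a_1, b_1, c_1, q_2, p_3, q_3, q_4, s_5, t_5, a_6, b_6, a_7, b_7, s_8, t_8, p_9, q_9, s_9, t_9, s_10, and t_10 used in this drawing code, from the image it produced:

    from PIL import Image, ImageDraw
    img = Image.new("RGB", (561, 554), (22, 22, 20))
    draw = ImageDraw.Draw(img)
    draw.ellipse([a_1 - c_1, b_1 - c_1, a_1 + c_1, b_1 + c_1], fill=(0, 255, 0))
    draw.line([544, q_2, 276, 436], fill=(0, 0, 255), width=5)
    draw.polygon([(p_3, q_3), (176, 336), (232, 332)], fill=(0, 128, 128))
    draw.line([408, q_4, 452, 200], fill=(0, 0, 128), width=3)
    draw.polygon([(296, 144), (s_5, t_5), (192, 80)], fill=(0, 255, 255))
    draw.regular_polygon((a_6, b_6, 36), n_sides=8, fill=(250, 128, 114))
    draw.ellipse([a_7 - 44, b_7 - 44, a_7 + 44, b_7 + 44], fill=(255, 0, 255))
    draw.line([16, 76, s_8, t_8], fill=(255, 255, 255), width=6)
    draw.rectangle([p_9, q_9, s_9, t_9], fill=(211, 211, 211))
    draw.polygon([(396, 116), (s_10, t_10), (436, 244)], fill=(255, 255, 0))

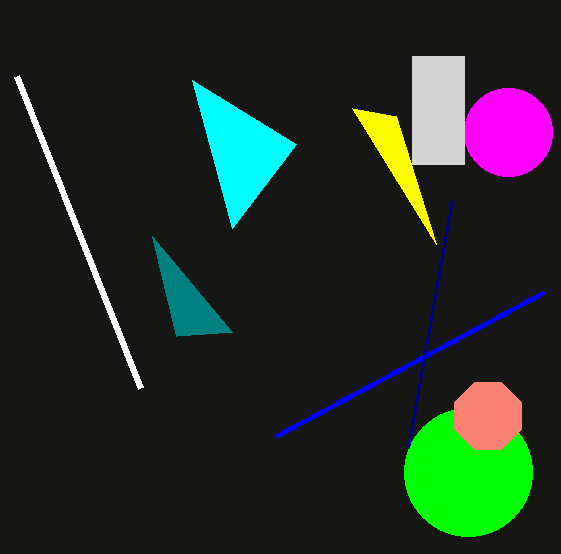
a_1 = 468; b_1 = 472; c_1 = 64; q_2 = 292; p_3 = 152; q_3 = 236; q_4 = 448; s_5 = 232; t_5 = 228; a_6 = 488; b_6 = 416; a_7 = 508; b_7 = 132; s_8 = 140; t_8 = 388; p_9 = 412; q_9 = 56; s_9 = 464; t_9 = 164; s_10 = 352; t_10 = 108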